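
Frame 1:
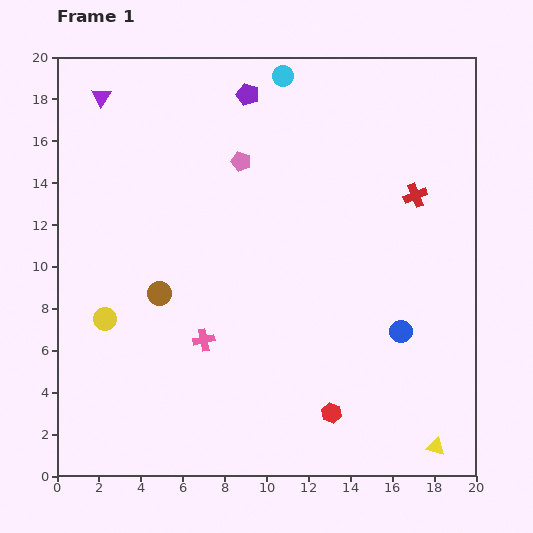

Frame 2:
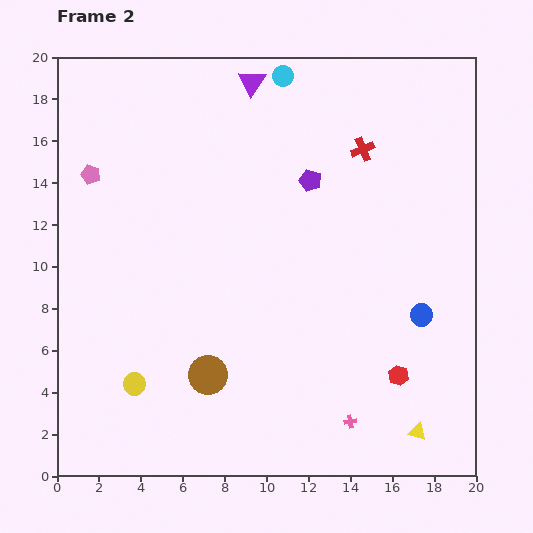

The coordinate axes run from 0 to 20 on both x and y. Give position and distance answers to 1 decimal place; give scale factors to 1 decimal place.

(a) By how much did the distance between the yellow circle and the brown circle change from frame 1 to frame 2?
+0.6

Distance in frame 1: 2.9. Distance in frame 2: 3.5.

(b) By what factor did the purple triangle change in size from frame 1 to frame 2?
1.4×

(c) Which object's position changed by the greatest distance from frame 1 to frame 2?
the pink cross

(moved 8.0; next 7.2)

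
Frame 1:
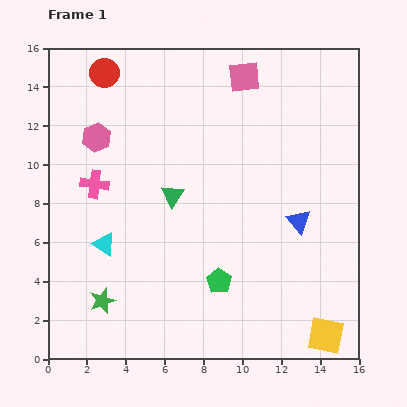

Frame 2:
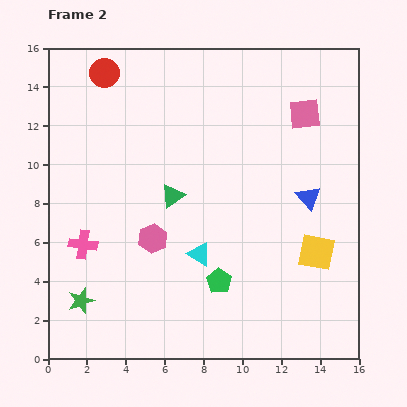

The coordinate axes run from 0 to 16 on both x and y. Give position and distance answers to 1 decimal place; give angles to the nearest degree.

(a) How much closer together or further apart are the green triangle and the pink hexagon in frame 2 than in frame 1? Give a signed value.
-2.5

Distance in frame 1: 4.9. Distance in frame 2: 2.4.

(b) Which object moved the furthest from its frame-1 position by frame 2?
the pink hexagon

(moved 6.0; next 4.9)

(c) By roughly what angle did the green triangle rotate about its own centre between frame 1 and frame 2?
20° clockwise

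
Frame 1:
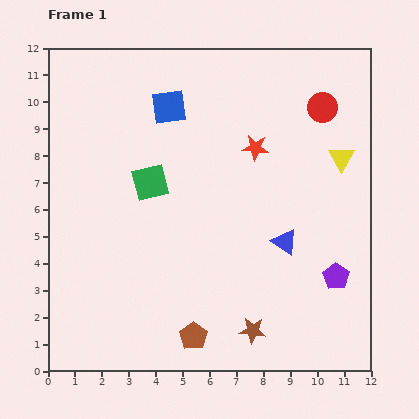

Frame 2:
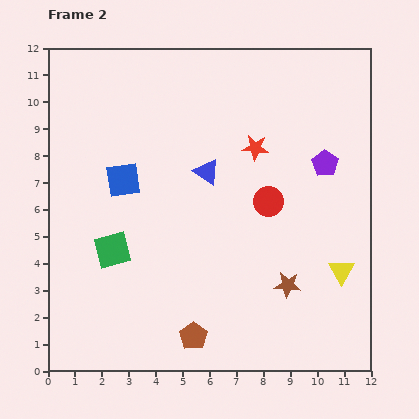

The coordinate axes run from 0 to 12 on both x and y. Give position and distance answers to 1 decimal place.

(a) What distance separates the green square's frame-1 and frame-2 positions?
2.9

The green square moved from (3.8, 7.0) to (2.4, 4.5), a distance of √(1.4² + 2.5²) ≈ 2.9.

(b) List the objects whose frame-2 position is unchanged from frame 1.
the red star, the brown pentagon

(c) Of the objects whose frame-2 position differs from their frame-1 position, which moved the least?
the brown star

(moved 2.1)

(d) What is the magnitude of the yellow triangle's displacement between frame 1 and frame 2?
4.2

The yellow triangle moved from (10.9, 7.9) to (10.9, 3.7), a distance of √(0.0² + 4.2²) ≈ 4.2.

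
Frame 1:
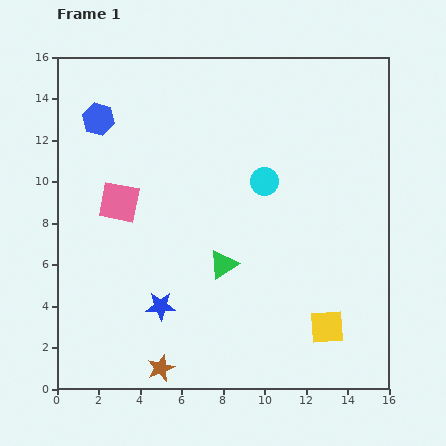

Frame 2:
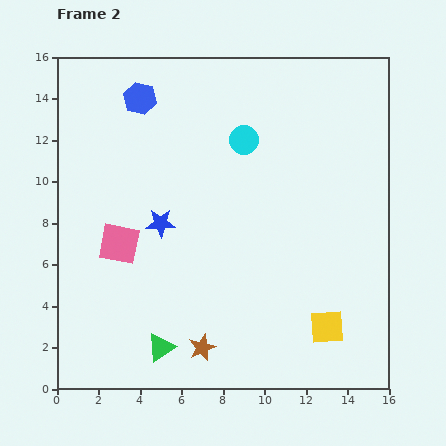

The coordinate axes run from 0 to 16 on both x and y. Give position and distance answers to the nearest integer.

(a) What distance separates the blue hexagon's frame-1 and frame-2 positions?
2

The blue hexagon moved from (2, 13) to (4, 14), a distance of √(2² + 1²) ≈ 2.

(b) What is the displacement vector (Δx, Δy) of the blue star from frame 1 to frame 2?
(0, 4)

The blue star was at (5, 4) in frame 1 and (5, 8) in frame 2.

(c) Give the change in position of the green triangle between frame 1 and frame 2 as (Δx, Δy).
(-3, -4)

The green triangle was at (8, 6) in frame 1 and (5, 2) in frame 2.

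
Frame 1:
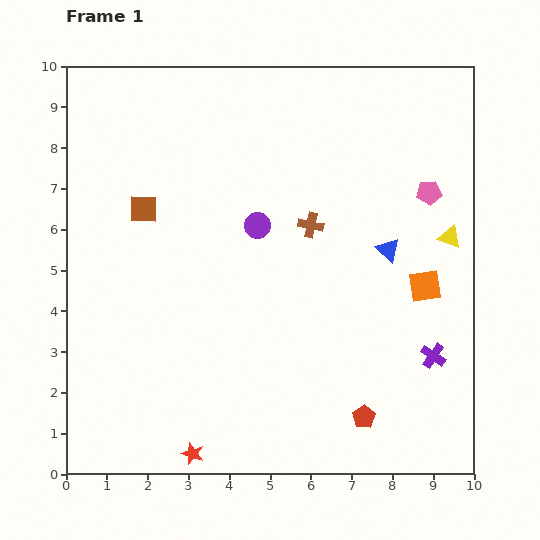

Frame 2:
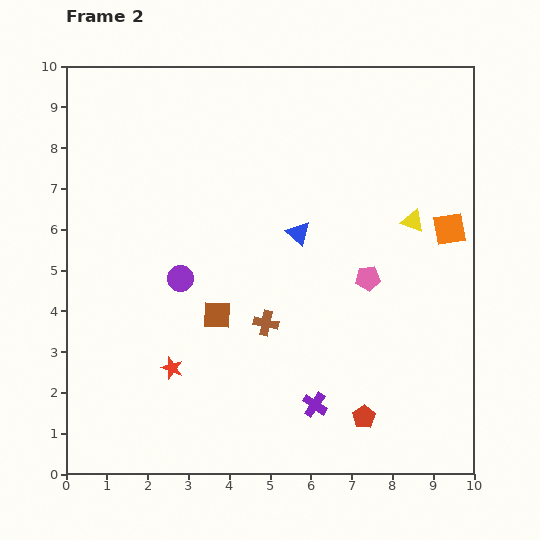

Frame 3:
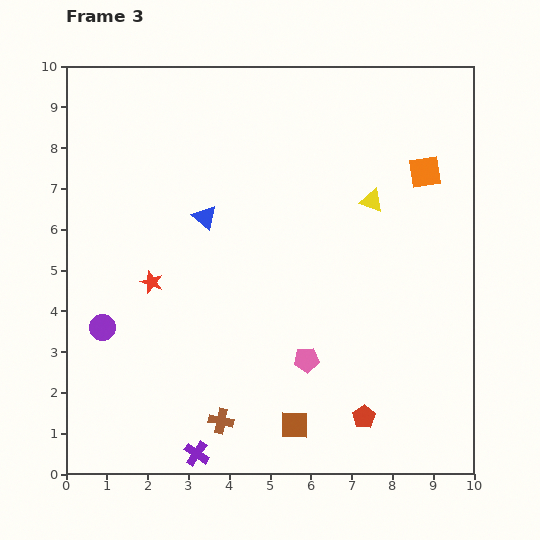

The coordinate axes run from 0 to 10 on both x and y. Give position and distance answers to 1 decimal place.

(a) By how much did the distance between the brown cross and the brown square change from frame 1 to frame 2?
-2.9

Distance in frame 1: 4.1. Distance in frame 2: 1.2.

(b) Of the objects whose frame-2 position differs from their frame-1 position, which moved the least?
the yellow triangle

(moved 1.0)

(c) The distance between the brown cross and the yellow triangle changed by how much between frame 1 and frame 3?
+3.1

Distance in frame 1: 3.4. Distance in frame 3: 6.5.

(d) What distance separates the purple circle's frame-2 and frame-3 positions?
2.2

The purple circle moved from (2.8, 4.8) to (0.9, 3.6), a distance of √(1.9² + 1.2²) ≈ 2.2.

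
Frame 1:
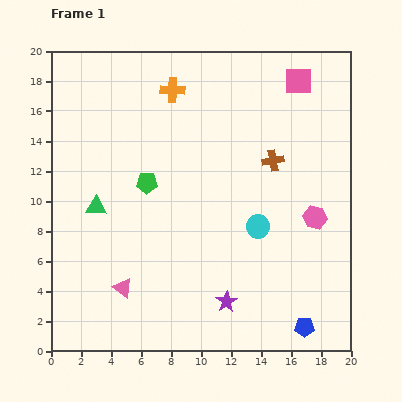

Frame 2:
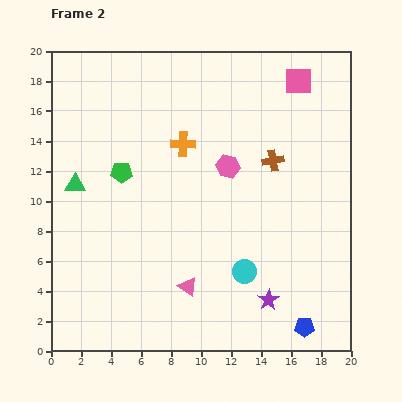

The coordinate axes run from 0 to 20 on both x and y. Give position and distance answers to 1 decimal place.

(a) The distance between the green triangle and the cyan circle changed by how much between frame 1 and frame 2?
+1.8

Distance in frame 1: 10.9. Distance in frame 2: 12.7.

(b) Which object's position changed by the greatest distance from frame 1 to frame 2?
the pink hexagon

(moved 6.7; next 4.3)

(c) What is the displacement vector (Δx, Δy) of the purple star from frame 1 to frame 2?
(2.8, 0.1)

The purple star was at (11.7, 3.3) in frame 1 and (14.5, 3.4) in frame 2.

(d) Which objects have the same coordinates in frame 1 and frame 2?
the pink square, the blue pentagon, the brown cross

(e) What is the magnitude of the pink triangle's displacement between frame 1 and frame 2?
4.3

The pink triangle moved from (4.8, 4.2) to (9.1, 4.3), a distance of √(4.3² + 0.1²) ≈ 4.3.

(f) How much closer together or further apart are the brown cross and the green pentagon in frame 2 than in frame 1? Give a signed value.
+1.6

Distance in frame 1: 8.5. Distance in frame 2: 10.1.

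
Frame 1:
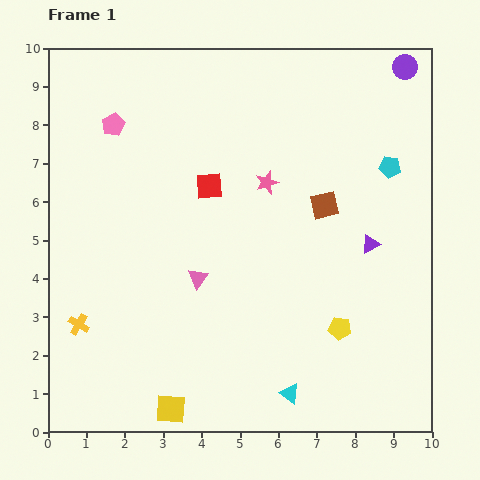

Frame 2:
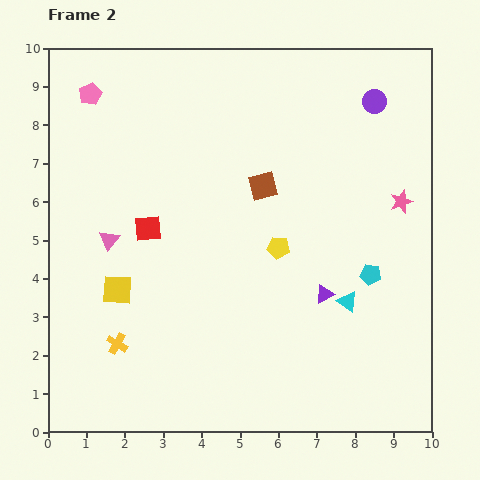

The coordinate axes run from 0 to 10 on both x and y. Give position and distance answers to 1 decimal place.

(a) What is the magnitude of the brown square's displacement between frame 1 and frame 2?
1.7

The brown square moved from (7.2, 5.9) to (5.6, 6.4), a distance of √(1.6² + 0.5²) ≈ 1.7.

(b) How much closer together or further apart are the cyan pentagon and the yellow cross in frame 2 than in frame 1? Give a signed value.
-2.3

Distance in frame 1: 9.1. Distance in frame 2: 6.8.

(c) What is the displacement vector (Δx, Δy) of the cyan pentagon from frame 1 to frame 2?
(-0.5, -2.8)

The cyan pentagon was at (8.9, 6.9) in frame 1 and (8.4, 4.1) in frame 2.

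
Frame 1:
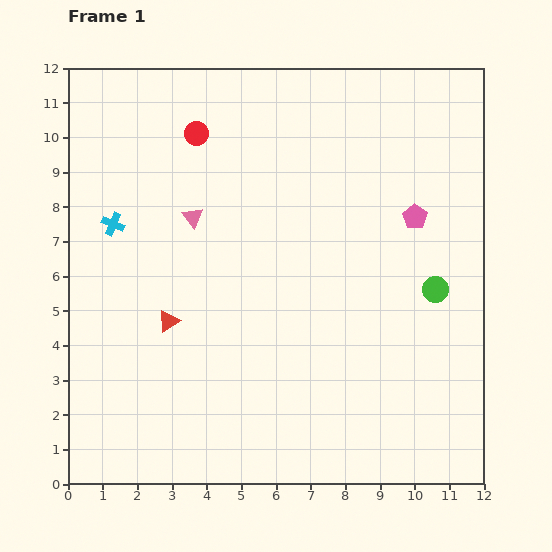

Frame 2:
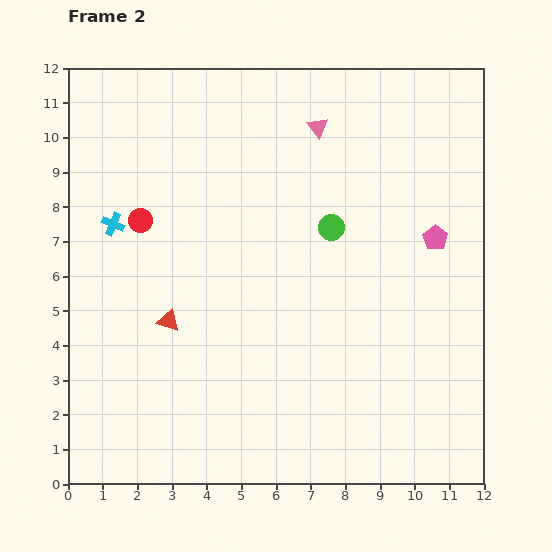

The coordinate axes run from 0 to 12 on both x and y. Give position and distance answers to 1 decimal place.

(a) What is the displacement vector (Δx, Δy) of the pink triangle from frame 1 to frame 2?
(3.6, 2.6)

The pink triangle was at (3.6, 7.7) in frame 1 and (7.2, 10.3) in frame 2.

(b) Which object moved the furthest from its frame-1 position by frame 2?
the pink triangle

(moved 4.4; next 3.5)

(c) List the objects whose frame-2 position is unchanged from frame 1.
the cyan cross, the red triangle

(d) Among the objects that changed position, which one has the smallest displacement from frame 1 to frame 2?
the pink pentagon

(moved 0.8)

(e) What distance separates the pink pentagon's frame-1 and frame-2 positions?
0.8

The pink pentagon moved from (10.0, 7.7) to (10.6, 7.1), a distance of √(0.6² + 0.6²) ≈ 0.8.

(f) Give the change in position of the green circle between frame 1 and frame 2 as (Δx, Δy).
(-3.0, 1.8)

The green circle was at (10.6, 5.6) in frame 1 and (7.6, 7.4) in frame 2.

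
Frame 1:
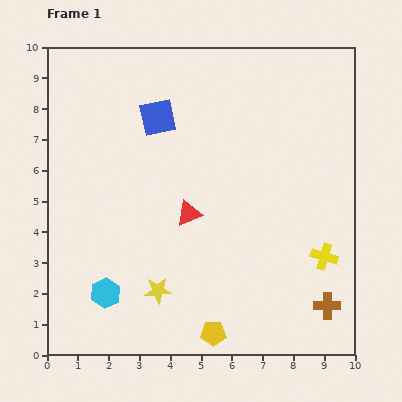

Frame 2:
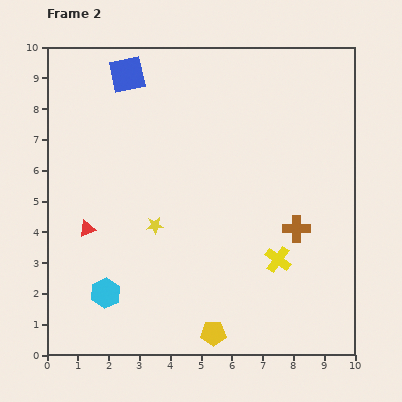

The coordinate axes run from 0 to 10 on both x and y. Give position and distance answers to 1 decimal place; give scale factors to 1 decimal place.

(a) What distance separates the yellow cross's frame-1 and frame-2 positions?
1.5

The yellow cross moved from (9.0, 3.2) to (7.5, 3.1), a distance of √(1.5² + 0.1²) ≈ 1.5.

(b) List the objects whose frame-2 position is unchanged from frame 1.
the cyan hexagon, the yellow pentagon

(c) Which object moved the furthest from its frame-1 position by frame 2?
the red triangle

(moved 3.3; next 2.7)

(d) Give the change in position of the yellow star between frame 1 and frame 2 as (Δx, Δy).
(-0.1, 2.1)

The yellow star was at (3.6, 2.1) in frame 1 and (3.5, 4.2) in frame 2.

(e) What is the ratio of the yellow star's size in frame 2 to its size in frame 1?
0.7×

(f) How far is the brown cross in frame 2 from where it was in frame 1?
2.7

The brown cross moved from (9.1, 1.6) to (8.1, 4.1), a distance of √(1.0² + 2.5²) ≈ 2.7.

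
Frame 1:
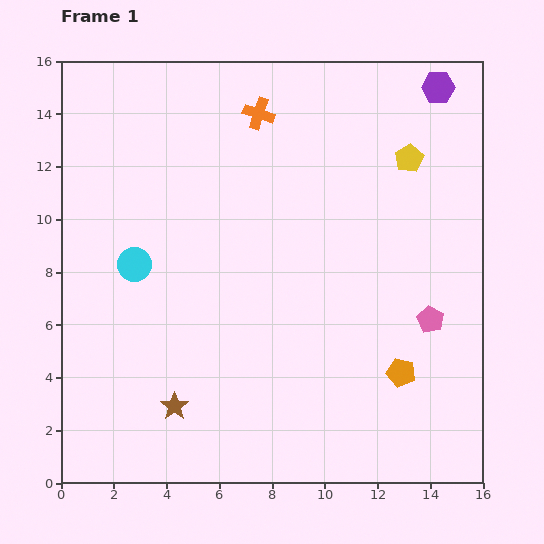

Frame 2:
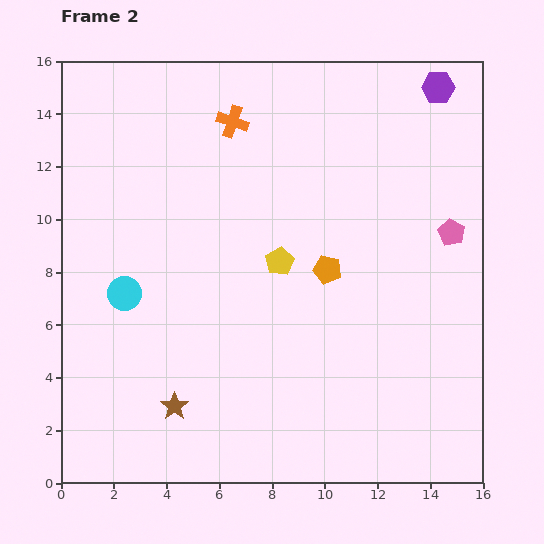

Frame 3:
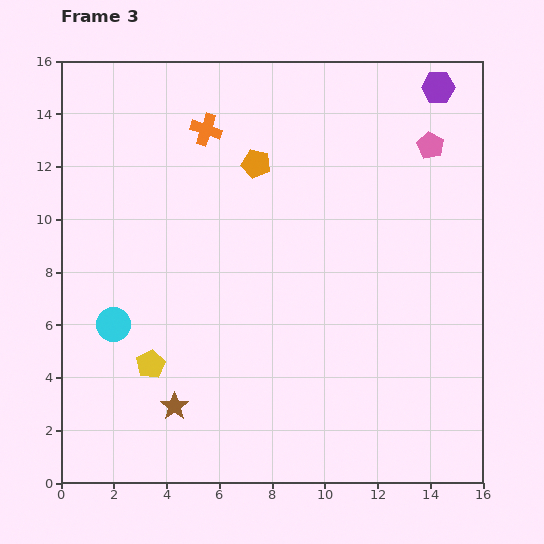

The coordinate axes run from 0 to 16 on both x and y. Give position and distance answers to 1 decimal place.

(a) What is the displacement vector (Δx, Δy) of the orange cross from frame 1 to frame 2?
(-1.0, -0.3)

The orange cross was at (7.5, 14.0) in frame 1 and (6.5, 13.7) in frame 2.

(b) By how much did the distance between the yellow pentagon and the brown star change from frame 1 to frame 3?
-11.1

Distance in frame 1: 12.9. Distance in frame 3: 1.8.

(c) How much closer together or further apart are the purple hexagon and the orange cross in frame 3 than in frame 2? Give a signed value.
+1.0

Distance in frame 2: 7.9. Distance in frame 3: 8.9.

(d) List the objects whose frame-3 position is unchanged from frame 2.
the purple hexagon, the brown star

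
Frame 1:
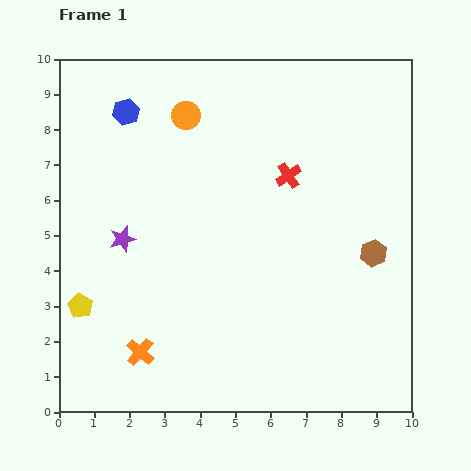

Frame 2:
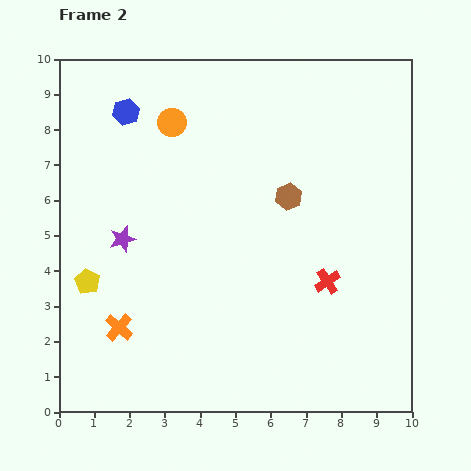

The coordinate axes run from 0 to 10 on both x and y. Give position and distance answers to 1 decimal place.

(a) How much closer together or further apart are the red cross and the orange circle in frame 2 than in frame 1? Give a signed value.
+2.9

Distance in frame 1: 3.4. Distance in frame 2: 6.3.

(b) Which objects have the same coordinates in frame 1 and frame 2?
the purple star, the blue hexagon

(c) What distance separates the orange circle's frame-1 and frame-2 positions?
0.4

The orange circle moved from (3.6, 8.4) to (3.2, 8.2), a distance of √(0.4² + 0.2²) ≈ 0.4.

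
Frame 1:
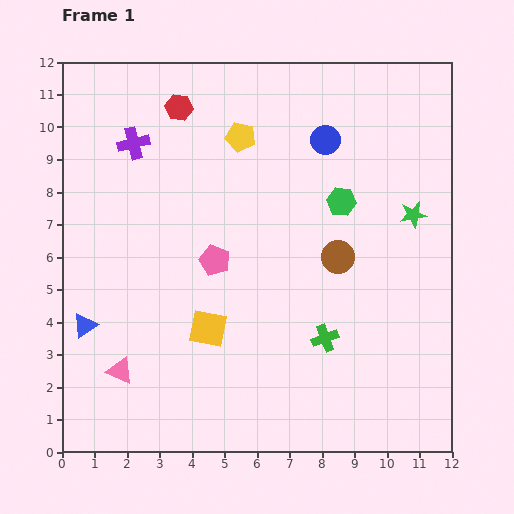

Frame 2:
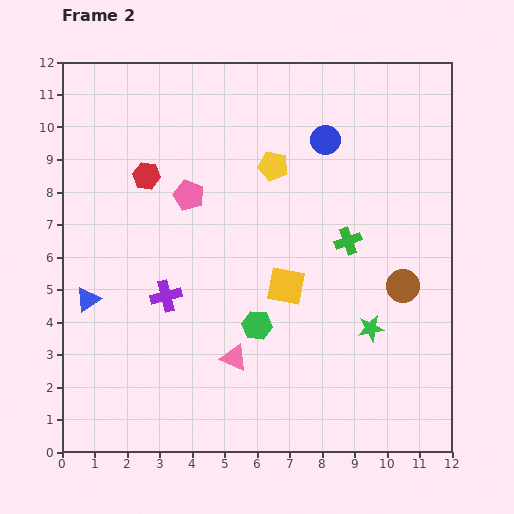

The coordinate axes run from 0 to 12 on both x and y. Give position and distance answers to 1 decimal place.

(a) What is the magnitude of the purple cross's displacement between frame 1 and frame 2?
4.8

The purple cross moved from (2.2, 9.5) to (3.2, 4.8), a distance of √(1.0² + 4.7²) ≈ 4.8.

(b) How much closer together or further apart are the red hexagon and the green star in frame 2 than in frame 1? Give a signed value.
+0.4

Distance in frame 1: 7.9. Distance in frame 2: 8.3.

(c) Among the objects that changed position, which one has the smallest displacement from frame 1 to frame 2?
the blue triangle

(moved 0.8)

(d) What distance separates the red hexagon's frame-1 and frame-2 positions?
2.3

The red hexagon moved from (3.6, 10.6) to (2.6, 8.5), a distance of √(1.0² + 2.1²) ≈ 2.3.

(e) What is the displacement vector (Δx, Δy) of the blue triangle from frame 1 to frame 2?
(0.1, 0.8)

The blue triangle was at (0.7, 3.9) in frame 1 and (0.8, 4.7) in frame 2.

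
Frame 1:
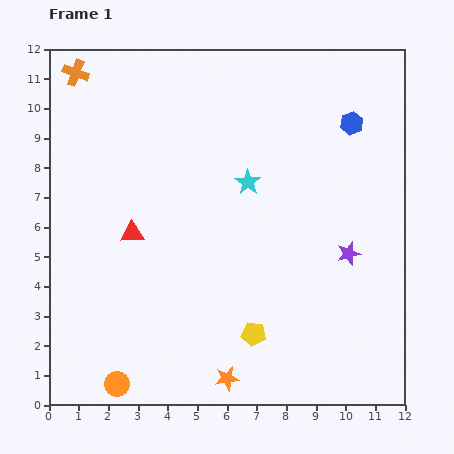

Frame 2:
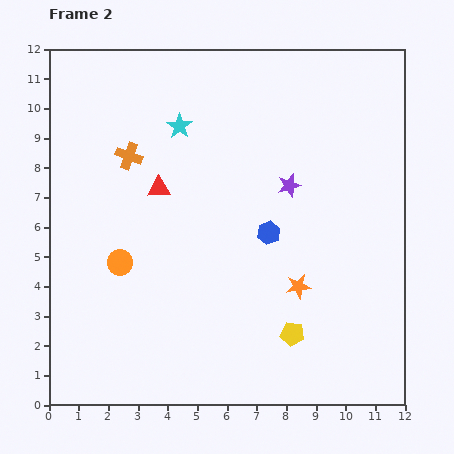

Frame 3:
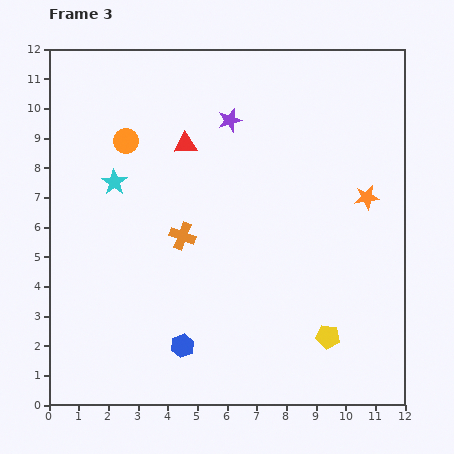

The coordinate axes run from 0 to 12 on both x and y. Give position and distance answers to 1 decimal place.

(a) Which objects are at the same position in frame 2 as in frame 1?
none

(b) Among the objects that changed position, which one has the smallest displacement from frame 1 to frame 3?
the yellow pentagon

(moved 2.5)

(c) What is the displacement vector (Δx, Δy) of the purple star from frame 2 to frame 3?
(-2.0, 2.2)

The purple star was at (8.1, 7.4) in frame 2 and (6.1, 9.6) in frame 3.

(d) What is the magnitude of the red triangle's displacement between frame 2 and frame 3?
1.7

The red triangle moved from (3.7, 7.3) to (4.6, 8.8), a distance of √(0.9² + 1.5²) ≈ 1.7.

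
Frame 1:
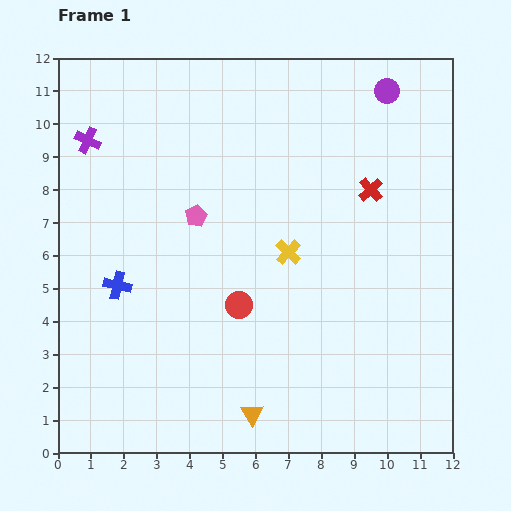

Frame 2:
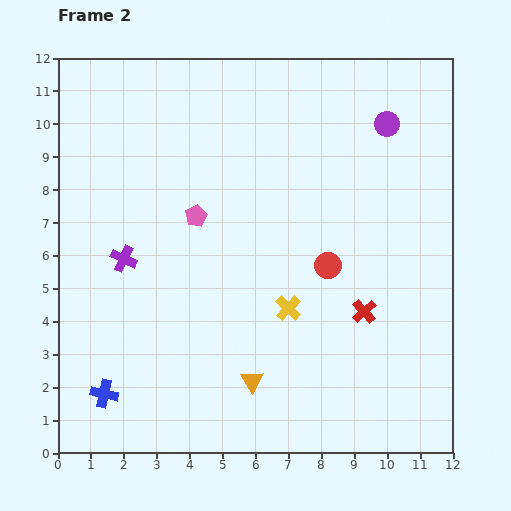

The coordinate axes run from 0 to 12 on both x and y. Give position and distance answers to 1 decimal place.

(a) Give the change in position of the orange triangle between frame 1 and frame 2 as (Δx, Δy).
(0.0, 1.0)

The orange triangle was at (5.9, 1.2) in frame 1 and (5.9, 2.2) in frame 2.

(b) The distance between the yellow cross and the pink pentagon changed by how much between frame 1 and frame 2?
+1.0

Distance in frame 1: 3.0. Distance in frame 2: 4.0.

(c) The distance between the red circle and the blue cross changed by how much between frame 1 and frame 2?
+4.1

Distance in frame 1: 3.7. Distance in frame 2: 7.8.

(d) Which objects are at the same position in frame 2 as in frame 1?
the pink pentagon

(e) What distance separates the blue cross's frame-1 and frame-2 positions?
3.3

The blue cross moved from (1.8, 5.1) to (1.4, 1.8), a distance of √(0.4² + 3.3²) ≈ 3.3.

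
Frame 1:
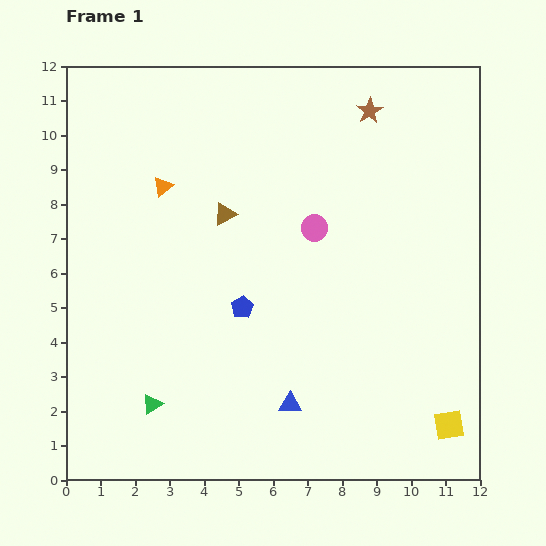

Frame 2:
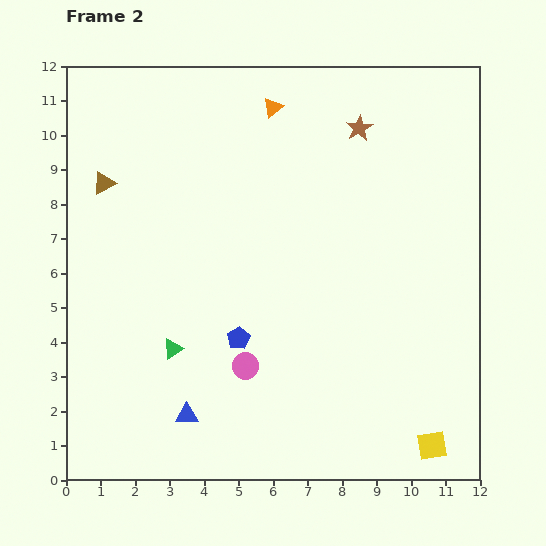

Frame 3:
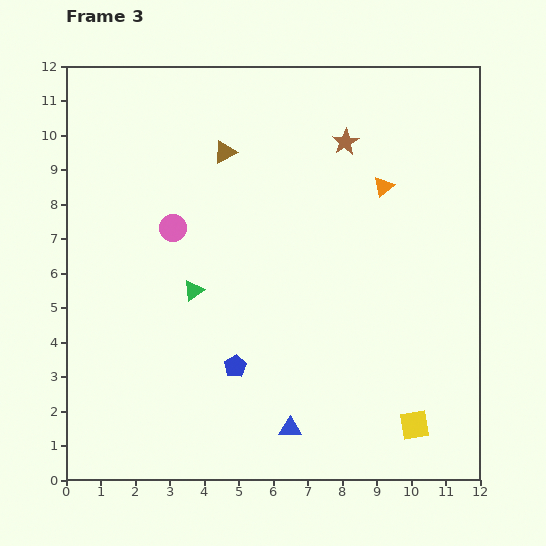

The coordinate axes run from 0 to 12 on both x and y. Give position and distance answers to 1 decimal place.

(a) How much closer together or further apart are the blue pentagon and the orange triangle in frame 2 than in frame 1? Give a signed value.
+2.6

Distance in frame 1: 4.2. Distance in frame 2: 6.8.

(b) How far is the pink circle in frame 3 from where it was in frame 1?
4.1

The pink circle moved from (7.2, 7.3) to (3.1, 7.3), a distance of √(4.1² + 0.0²) ≈ 4.1.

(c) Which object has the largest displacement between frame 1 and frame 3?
the orange triangle

(moved 6.4; next 4.1)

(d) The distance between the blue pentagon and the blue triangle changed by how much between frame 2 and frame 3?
-0.3

Distance in frame 2: 2.7. Distance in frame 3: 2.4.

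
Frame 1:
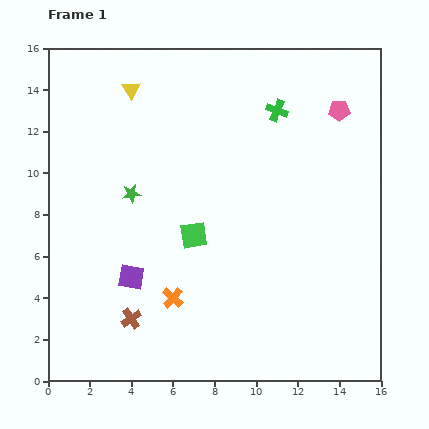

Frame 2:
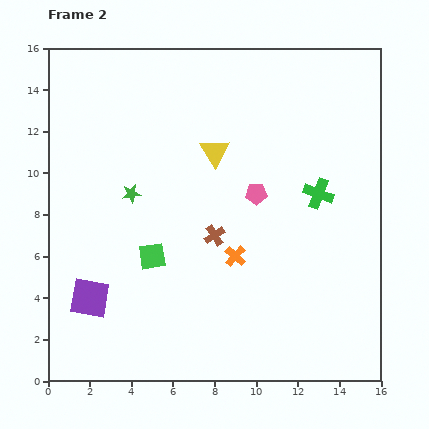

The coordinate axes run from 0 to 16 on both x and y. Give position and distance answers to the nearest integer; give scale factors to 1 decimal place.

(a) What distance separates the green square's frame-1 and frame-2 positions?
2

The green square moved from (7, 7) to (5, 6), a distance of √(2² + 1²) ≈ 2.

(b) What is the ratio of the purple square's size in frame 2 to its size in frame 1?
1.5×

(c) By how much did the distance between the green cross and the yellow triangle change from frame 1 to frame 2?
-2

Distance in frame 1: 7. Distance in frame 2: 5.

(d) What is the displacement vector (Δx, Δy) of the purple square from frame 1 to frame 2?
(-2, -1)

The purple square was at (4, 5) in frame 1 and (2, 4) in frame 2.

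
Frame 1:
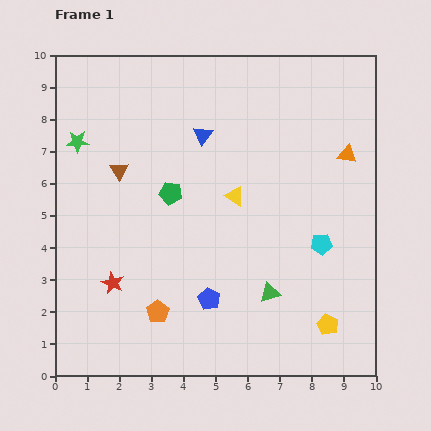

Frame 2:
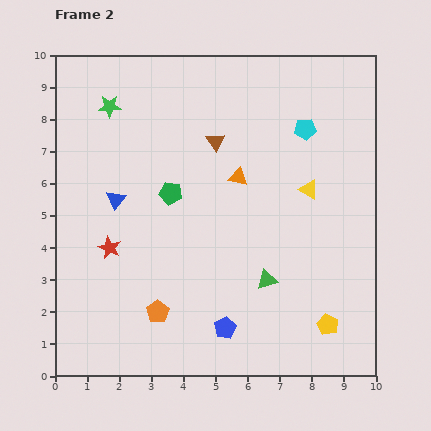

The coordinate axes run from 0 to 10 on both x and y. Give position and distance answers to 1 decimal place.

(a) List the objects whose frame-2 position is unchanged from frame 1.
the green pentagon, the orange pentagon, the yellow pentagon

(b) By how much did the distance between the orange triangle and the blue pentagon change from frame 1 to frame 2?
-1.5

Distance in frame 1: 6.2. Distance in frame 2: 4.7.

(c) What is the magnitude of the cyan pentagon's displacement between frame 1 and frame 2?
3.6

The cyan pentagon moved from (8.3, 4.1) to (7.8, 7.7), a distance of √(0.5² + 3.6²) ≈ 3.6.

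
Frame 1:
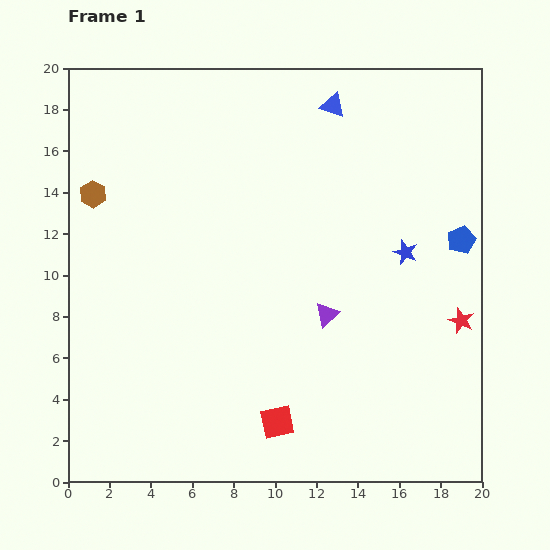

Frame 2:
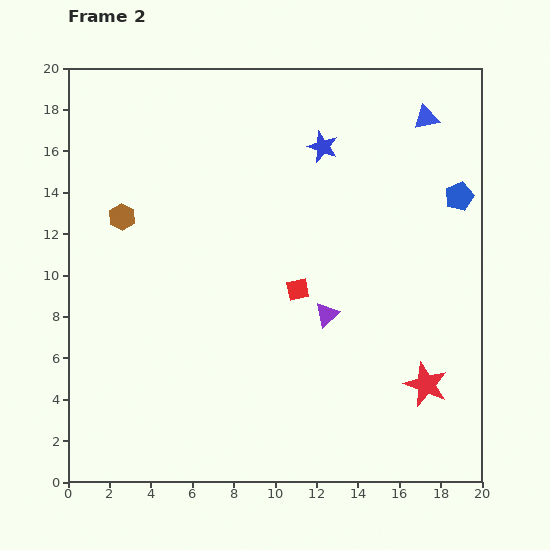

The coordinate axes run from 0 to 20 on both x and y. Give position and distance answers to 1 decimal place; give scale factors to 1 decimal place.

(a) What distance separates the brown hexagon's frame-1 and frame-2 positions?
1.8

The brown hexagon moved from (1.2, 13.9) to (2.6, 12.8), a distance of √(1.4² + 1.1²) ≈ 1.8.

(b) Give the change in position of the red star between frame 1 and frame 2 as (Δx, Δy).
(-1.7, -3.1)

The red star was at (19.0, 7.8) in frame 1 and (17.3, 4.7) in frame 2.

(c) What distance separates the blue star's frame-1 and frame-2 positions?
6.5

The blue star moved from (16.3, 11.1) to (12.3, 16.2), a distance of √(4.0² + 5.1²) ≈ 6.5.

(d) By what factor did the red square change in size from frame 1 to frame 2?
0.7×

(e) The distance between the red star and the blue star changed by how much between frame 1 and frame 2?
+8.2

Distance in frame 1: 4.3. Distance in frame 2: 12.5.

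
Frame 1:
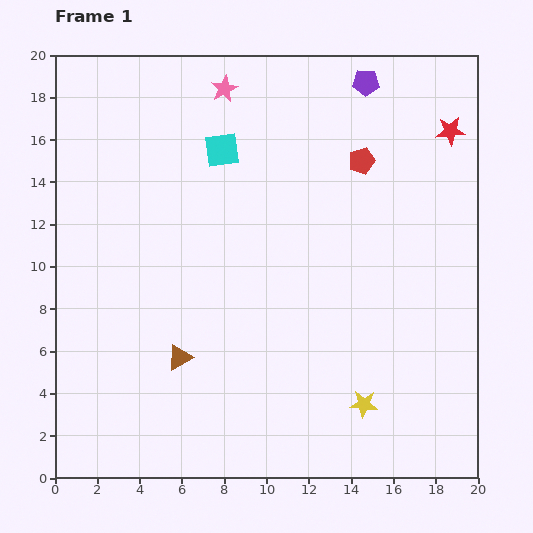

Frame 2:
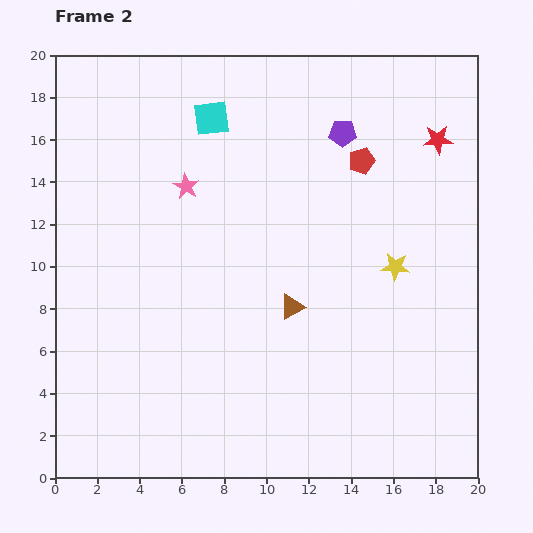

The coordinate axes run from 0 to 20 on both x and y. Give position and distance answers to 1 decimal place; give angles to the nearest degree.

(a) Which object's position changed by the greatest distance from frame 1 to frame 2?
the yellow star

(moved 6.7; next 5.8)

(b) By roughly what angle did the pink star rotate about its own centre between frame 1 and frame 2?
15° counter-clockwise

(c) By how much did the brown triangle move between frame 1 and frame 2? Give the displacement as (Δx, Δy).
(5.3, 2.4)

The brown triangle was at (5.9, 5.7) in frame 1 and (11.2, 8.1) in frame 2.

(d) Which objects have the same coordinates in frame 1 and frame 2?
the red pentagon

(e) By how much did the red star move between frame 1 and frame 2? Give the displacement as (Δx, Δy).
(-0.6, -0.4)

The red star was at (18.7, 16.4) in frame 1 and (18.1, 16.0) in frame 2.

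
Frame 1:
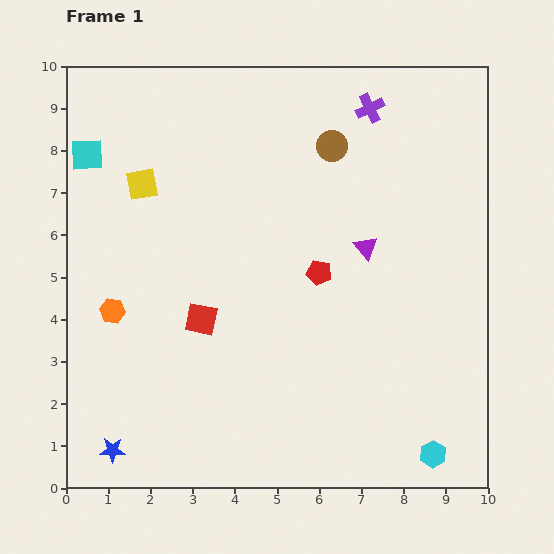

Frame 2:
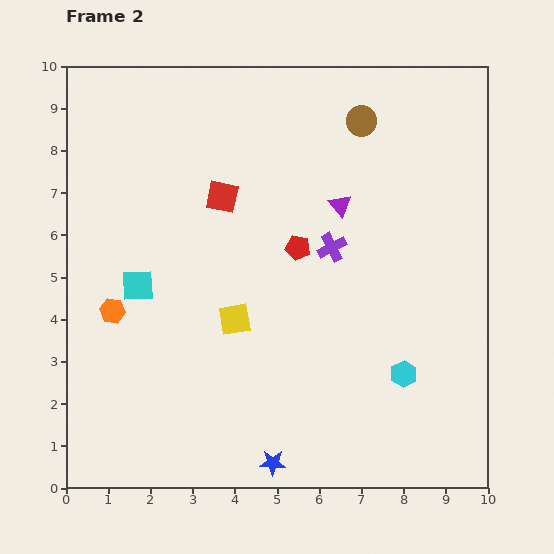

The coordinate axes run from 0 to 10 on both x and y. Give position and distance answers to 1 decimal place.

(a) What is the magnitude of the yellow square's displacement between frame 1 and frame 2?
3.9

The yellow square moved from (1.8, 7.2) to (4.0, 4.0), a distance of √(2.2² + 3.2²) ≈ 3.9.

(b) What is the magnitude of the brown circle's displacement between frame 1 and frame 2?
0.9

The brown circle moved from (6.3, 8.1) to (7.0, 8.7), a distance of √(0.7² + 0.6²) ≈ 0.9.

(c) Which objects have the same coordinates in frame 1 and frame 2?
the orange hexagon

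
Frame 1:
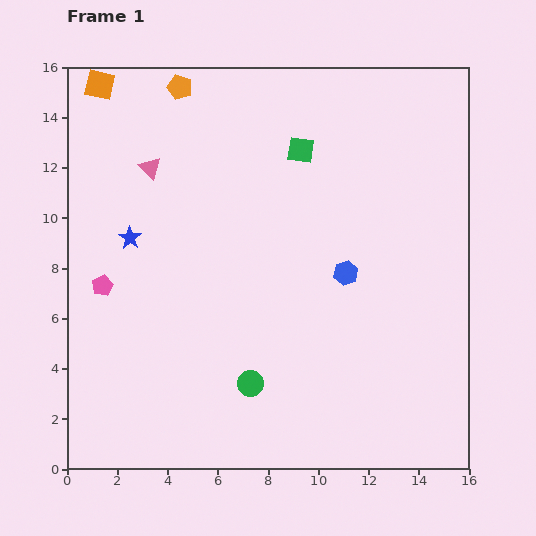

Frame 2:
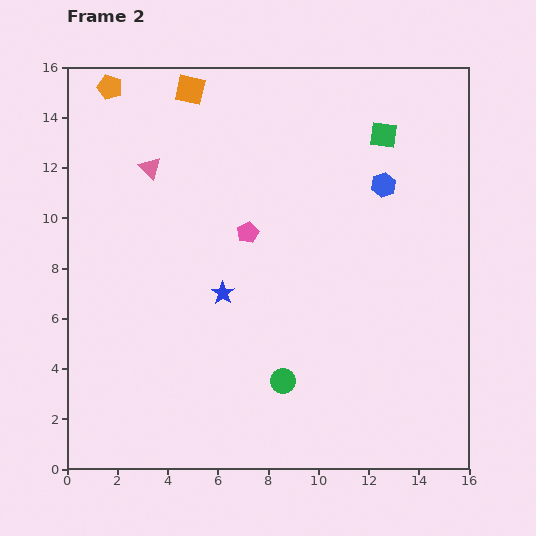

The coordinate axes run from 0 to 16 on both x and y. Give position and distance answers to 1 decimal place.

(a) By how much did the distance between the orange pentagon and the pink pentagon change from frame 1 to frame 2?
-0.5

Distance in frame 1: 8.5. Distance in frame 2: 8.0.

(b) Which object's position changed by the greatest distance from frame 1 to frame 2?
the pink pentagon

(moved 6.2; next 4.3)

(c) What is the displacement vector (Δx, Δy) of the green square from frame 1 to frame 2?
(3.3, 0.6)

The green square was at (9.3, 12.7) in frame 1 and (12.6, 13.3) in frame 2.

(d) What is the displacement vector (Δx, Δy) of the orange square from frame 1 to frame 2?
(3.6, -0.2)

The orange square was at (1.3, 15.3) in frame 1 and (4.9, 15.1) in frame 2.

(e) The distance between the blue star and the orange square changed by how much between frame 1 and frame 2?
+2.0

Distance in frame 1: 6.2. Distance in frame 2: 8.2.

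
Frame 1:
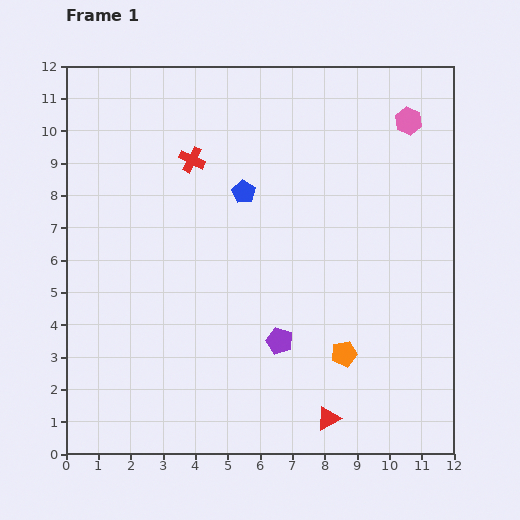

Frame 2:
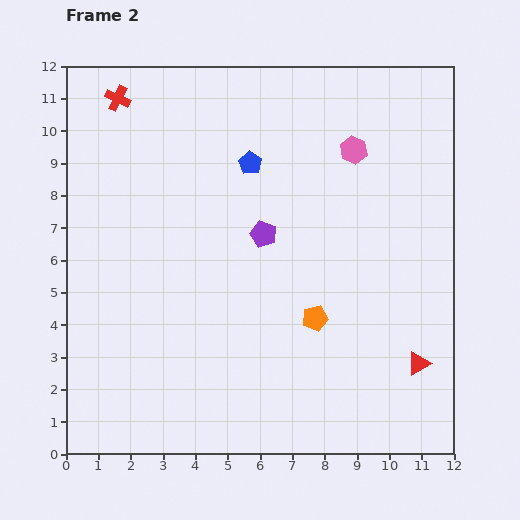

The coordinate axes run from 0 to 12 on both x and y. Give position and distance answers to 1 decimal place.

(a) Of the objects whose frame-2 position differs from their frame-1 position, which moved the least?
the blue pentagon

(moved 0.9)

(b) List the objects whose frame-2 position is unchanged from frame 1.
none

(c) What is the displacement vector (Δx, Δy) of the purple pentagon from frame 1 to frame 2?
(-0.5, 3.3)

The purple pentagon was at (6.6, 3.5) in frame 1 and (6.1, 6.8) in frame 2.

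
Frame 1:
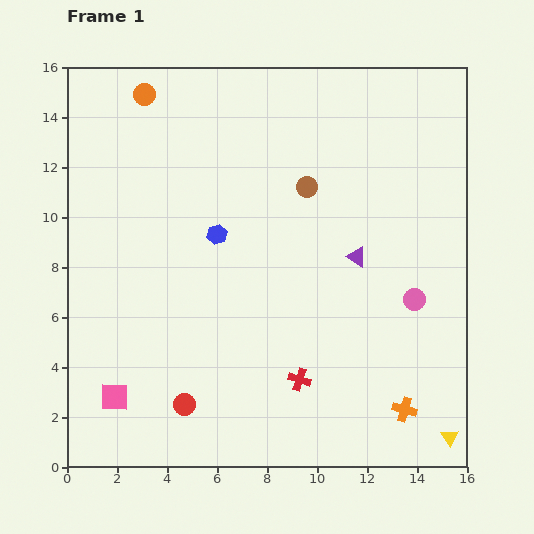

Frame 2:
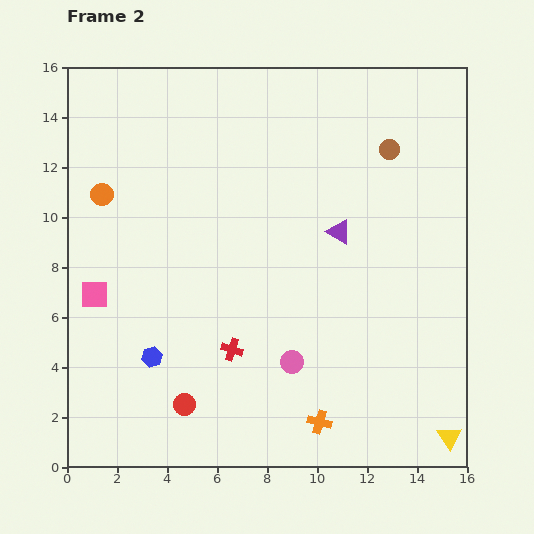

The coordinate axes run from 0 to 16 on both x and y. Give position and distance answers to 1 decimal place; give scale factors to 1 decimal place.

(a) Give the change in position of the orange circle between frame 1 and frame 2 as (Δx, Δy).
(-1.7, -4.0)

The orange circle was at (3.1, 14.9) in frame 1 and (1.4, 10.9) in frame 2.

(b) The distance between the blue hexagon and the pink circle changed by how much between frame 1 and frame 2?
-2.7

Distance in frame 1: 8.3. Distance in frame 2: 5.6.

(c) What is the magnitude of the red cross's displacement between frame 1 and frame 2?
3.0

The red cross moved from (9.3, 3.5) to (6.6, 4.7), a distance of √(2.7² + 1.2²) ≈ 3.0.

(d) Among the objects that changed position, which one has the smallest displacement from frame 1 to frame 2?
the purple triangle

(moved 1.2)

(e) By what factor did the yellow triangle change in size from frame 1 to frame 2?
1.4×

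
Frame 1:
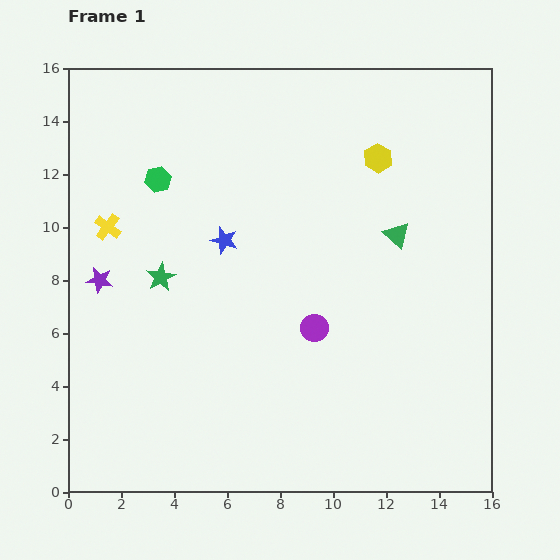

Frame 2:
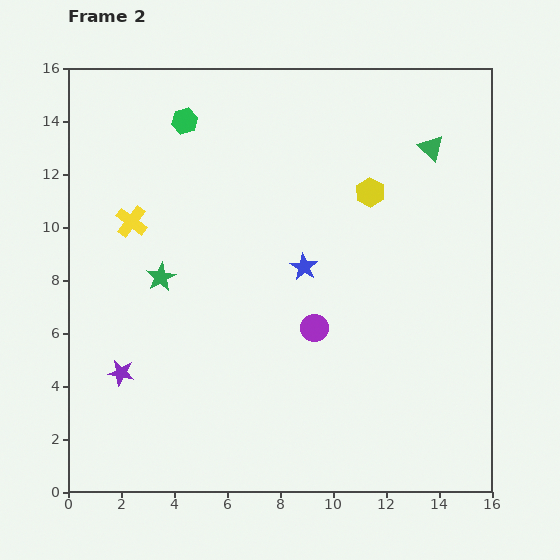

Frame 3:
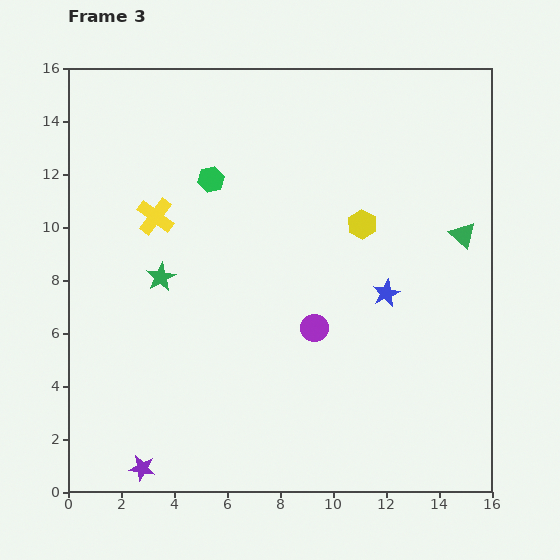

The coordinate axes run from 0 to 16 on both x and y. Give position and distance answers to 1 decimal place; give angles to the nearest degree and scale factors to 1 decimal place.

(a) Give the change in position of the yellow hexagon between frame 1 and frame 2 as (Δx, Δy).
(-0.3, -1.3)

The yellow hexagon was at (11.7, 12.6) in frame 1 and (11.4, 11.3) in frame 2.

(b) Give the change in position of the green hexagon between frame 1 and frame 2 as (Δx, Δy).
(1.0, 2.2)

The green hexagon was at (3.4, 11.8) in frame 1 and (4.4, 14.0) in frame 2.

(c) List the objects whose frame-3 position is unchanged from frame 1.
the green star, the purple circle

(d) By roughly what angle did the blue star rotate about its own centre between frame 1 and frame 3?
31° clockwise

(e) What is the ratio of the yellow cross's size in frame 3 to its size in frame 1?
1.4×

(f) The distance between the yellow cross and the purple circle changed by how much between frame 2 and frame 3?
-0.7

Distance in frame 2: 8.0. Distance in frame 3: 7.3.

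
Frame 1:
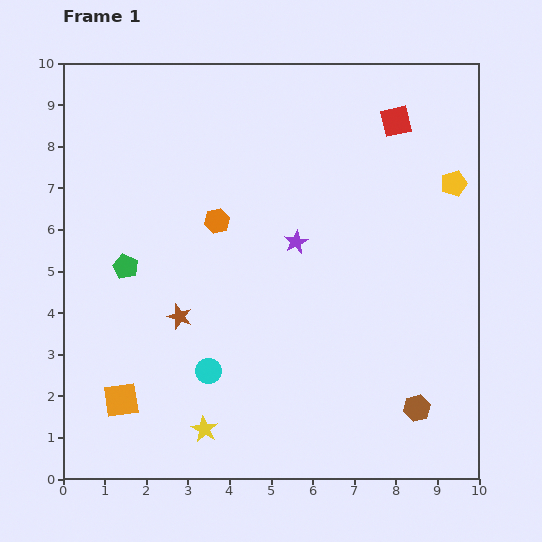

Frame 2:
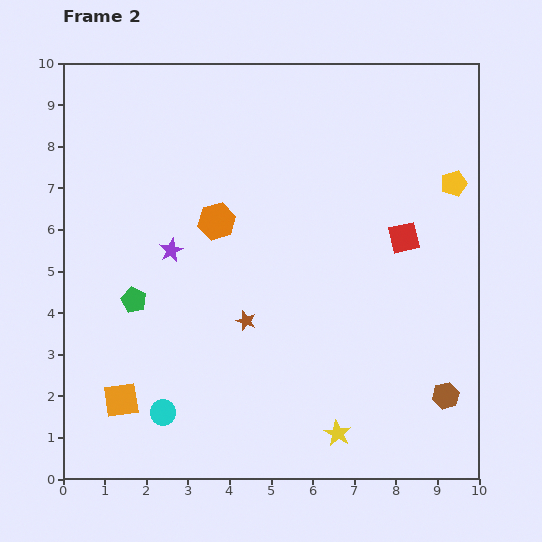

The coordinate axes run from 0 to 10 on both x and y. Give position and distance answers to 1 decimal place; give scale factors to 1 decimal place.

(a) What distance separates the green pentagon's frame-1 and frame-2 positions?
0.8

The green pentagon moved from (1.5, 5.1) to (1.7, 4.3), a distance of √(0.2² + 0.8²) ≈ 0.8.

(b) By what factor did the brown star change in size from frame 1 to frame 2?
0.8×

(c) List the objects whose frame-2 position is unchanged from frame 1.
the yellow pentagon, the orange square, the orange hexagon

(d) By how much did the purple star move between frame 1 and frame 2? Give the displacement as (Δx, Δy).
(-3.0, -0.2)

The purple star was at (5.6, 5.7) in frame 1 and (2.6, 5.5) in frame 2.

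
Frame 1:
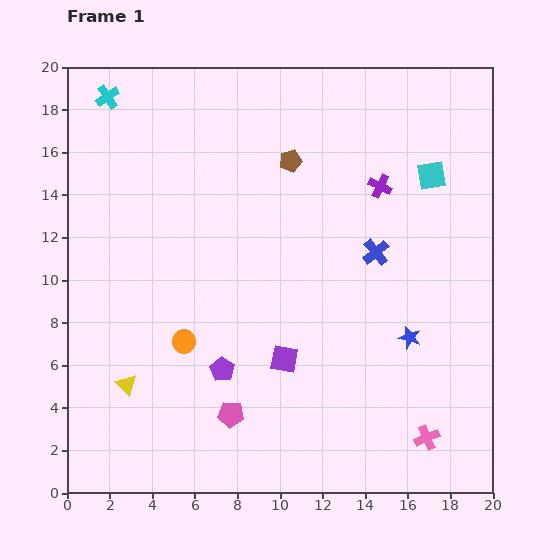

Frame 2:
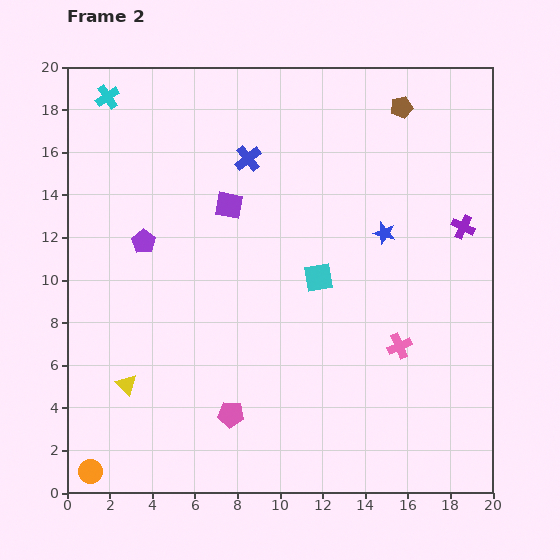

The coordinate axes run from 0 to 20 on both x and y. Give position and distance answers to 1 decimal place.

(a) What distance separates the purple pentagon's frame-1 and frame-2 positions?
7.0

The purple pentagon moved from (7.3, 5.8) to (3.6, 11.8), a distance of √(3.7² + 6.0²) ≈ 7.0.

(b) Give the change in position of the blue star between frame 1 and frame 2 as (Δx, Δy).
(-1.2, 4.9)

The blue star was at (16.1, 7.3) in frame 1 and (14.9, 12.2) in frame 2.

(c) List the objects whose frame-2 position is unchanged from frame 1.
the yellow triangle, the pink pentagon, the cyan cross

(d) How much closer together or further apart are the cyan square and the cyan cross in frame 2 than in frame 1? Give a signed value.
-2.6

Distance in frame 1: 15.6. Distance in frame 2: 13.0.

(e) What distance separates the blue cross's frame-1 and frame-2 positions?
7.4

The blue cross moved from (14.5, 11.3) to (8.5, 15.7), a distance of √(6.0² + 4.4²) ≈ 7.4.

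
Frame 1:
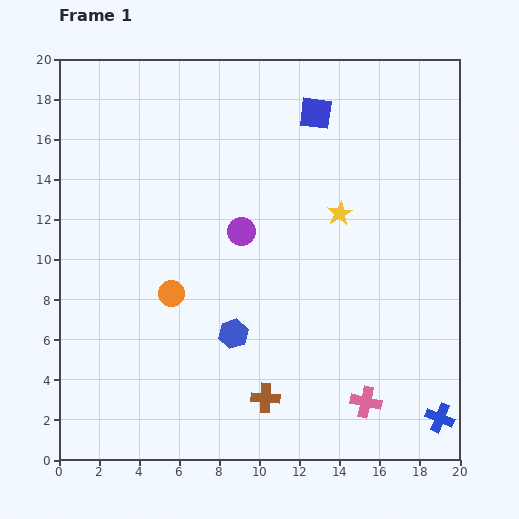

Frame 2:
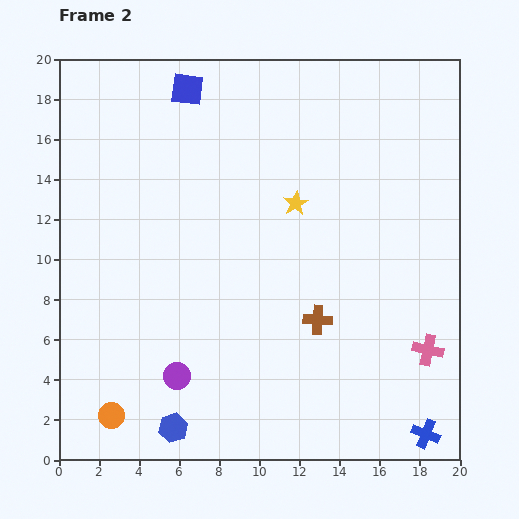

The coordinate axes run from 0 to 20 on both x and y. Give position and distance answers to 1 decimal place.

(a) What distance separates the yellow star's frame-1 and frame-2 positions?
2.3

The yellow star moved from (14.0, 12.3) to (11.8, 12.8), a distance of √(2.2² + 0.5²) ≈ 2.3.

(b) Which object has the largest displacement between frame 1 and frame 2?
the purple circle

(moved 7.9; next 6.8)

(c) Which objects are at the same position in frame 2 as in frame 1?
none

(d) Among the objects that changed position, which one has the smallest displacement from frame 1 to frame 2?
the blue cross

(moved 1.1)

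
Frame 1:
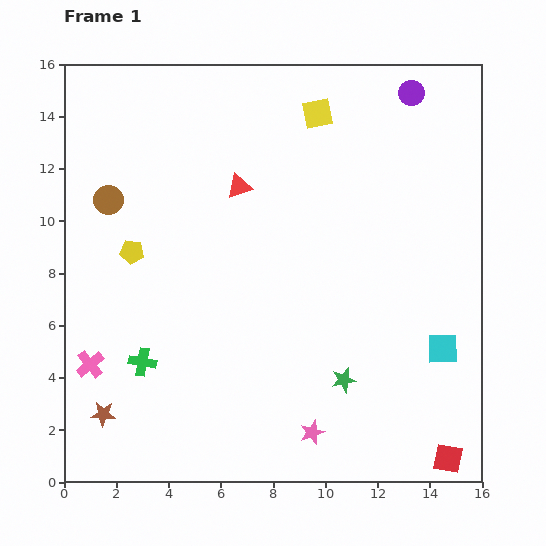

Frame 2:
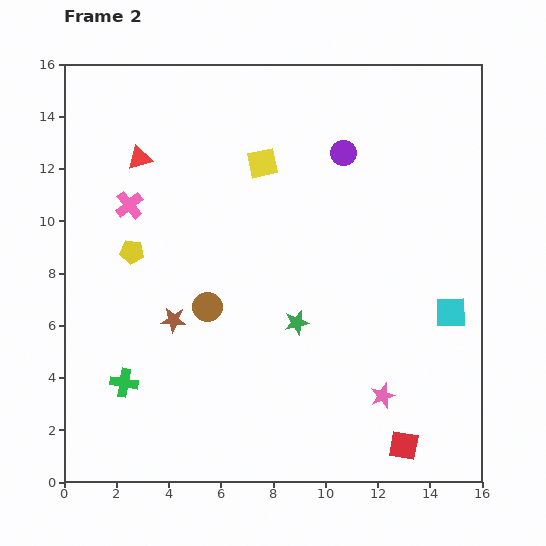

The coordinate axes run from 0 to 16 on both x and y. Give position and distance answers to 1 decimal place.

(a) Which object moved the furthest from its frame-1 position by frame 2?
the pink cross

(moved 6.3; next 5.6)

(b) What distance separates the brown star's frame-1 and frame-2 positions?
4.5

The brown star moved from (1.5, 2.6) to (4.2, 6.2), a distance of √(2.7² + 3.6²) ≈ 4.5.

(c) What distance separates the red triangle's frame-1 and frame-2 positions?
4.0

The red triangle moved from (6.7, 11.3) to (2.9, 12.4), a distance of √(3.8² + 1.1²) ≈ 4.0.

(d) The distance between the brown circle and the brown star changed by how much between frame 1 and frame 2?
-6.8

Distance in frame 1: 8.2. Distance in frame 2: 1.4.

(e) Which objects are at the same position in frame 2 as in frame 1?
the yellow pentagon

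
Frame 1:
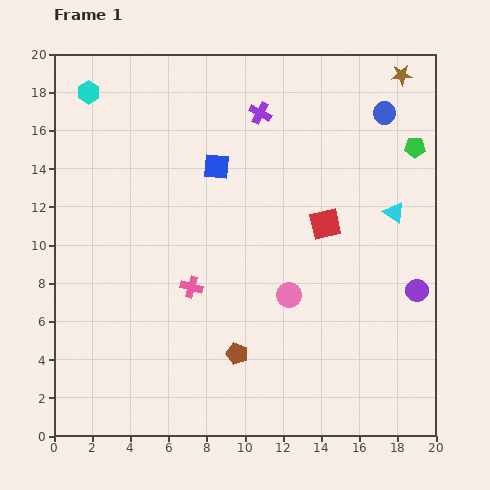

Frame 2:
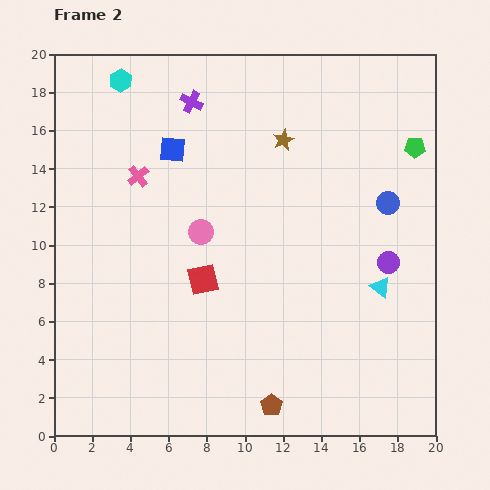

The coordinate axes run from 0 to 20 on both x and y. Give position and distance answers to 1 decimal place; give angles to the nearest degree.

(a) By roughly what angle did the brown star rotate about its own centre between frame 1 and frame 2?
22° counter-clockwise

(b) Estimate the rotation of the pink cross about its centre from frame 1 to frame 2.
36° clockwise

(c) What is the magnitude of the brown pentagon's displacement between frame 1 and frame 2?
3.2

The brown pentagon moved from (9.6, 4.3) to (11.4, 1.6), a distance of √(1.8² + 2.7²) ≈ 3.2.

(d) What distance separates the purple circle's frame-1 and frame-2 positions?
2.1

The purple circle moved from (19.0, 7.6) to (17.5, 9.1), a distance of √(1.5² + 1.5²) ≈ 2.1.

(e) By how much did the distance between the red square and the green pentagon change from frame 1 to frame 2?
+6.9

Distance in frame 1: 6.2. Distance in frame 2: 13.1.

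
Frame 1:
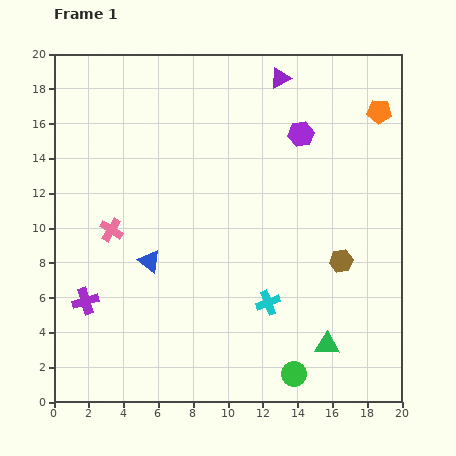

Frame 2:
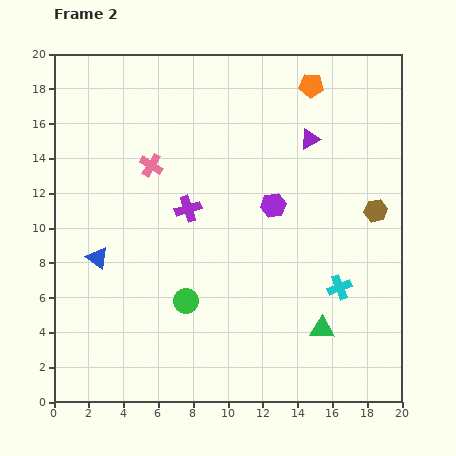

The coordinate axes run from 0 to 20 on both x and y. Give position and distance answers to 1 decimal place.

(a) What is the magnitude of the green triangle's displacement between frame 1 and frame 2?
0.9

The green triangle moved from (15.7, 3.3) to (15.4, 4.2), a distance of √(0.3² + 0.9²) ≈ 0.9.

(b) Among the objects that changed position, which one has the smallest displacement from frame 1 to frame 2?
the green triangle

(moved 0.9)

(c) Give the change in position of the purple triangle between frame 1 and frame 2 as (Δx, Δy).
(1.7, -3.5)

The purple triangle was at (13.0, 18.6) in frame 1 and (14.7, 15.1) in frame 2.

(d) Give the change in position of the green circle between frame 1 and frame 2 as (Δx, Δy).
(-6.2, 4.2)

The green circle was at (13.8, 1.6) in frame 1 and (7.6, 5.8) in frame 2.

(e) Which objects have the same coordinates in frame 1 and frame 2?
none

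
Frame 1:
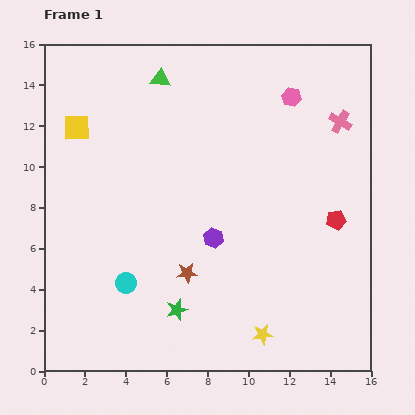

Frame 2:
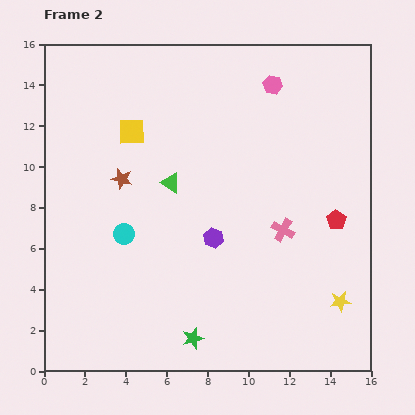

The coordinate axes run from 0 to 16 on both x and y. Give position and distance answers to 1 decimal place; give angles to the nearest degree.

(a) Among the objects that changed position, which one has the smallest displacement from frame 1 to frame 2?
the pink hexagon

(moved 1.1)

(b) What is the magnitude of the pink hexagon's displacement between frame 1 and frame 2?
1.1

The pink hexagon moved from (12.1, 13.4) to (11.2, 14.0), a distance of √(0.9² + 0.6²) ≈ 1.1.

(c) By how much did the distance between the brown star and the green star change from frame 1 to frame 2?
+6.6

Distance in frame 1: 1.9. Distance in frame 2: 8.5.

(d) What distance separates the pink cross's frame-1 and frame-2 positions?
6.0

The pink cross moved from (14.5, 12.2) to (11.7, 6.9), a distance of √(2.8² + 5.3²) ≈ 6.0.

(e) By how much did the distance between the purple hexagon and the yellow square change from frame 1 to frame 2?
-2.0

Distance in frame 1: 8.6. Distance in frame 2: 6.6.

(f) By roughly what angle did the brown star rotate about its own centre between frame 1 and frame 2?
20° clockwise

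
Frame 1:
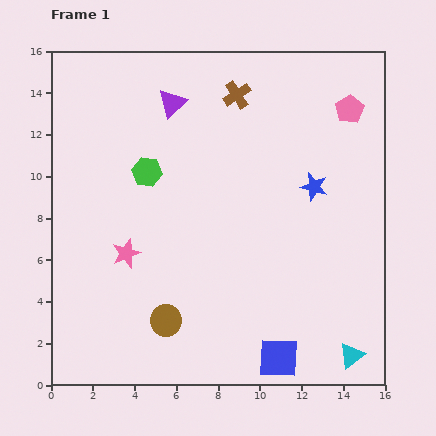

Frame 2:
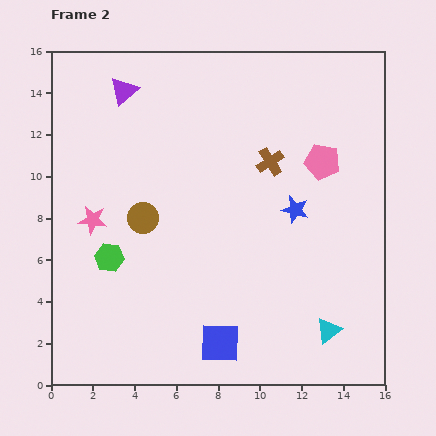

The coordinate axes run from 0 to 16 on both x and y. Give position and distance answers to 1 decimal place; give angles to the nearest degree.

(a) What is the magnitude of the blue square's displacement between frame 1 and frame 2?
2.9

The blue square moved from (10.9, 1.3) to (8.1, 2.0), a distance of √(2.8² + 0.7²) ≈ 2.9.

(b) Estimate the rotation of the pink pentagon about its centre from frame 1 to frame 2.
28° counter-clockwise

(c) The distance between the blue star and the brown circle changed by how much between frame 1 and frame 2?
-2.3

Distance in frame 1: 9.6. Distance in frame 2: 7.3.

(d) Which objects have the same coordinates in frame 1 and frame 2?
none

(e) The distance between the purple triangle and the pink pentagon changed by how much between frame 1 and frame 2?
+1.6

Distance in frame 1: 8.5. Distance in frame 2: 10.1.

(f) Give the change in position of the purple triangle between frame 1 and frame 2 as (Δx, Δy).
(-2.3, 0.6)

The purple triangle was at (5.8, 13.5) in frame 1 and (3.5, 14.1) in frame 2.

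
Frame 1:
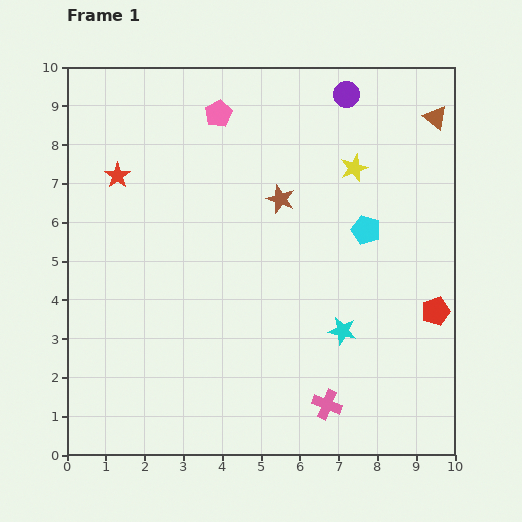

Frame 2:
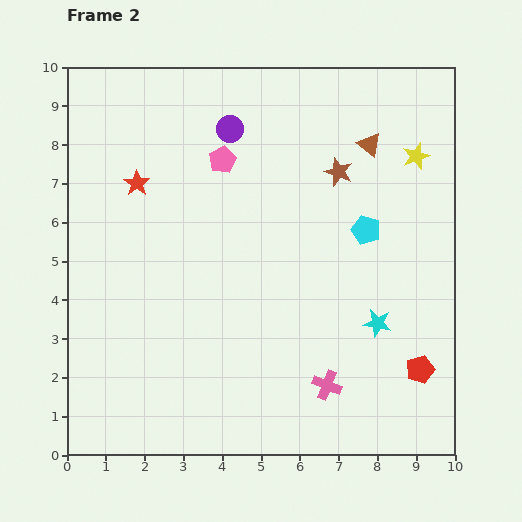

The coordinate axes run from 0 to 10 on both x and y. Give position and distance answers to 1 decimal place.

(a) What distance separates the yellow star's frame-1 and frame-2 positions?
1.6

The yellow star moved from (7.4, 7.4) to (9.0, 7.7), a distance of √(1.6² + 0.3²) ≈ 1.6.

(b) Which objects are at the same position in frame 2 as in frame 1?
the cyan pentagon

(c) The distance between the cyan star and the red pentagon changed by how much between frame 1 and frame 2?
-0.9

Distance in frame 1: 2.5. Distance in frame 2: 1.6.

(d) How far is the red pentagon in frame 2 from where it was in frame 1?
1.6

The red pentagon moved from (9.5, 3.7) to (9.1, 2.2), a distance of √(0.4² + 1.5²) ≈ 1.6.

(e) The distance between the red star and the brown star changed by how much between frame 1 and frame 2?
+1.0

Distance in frame 1: 4.2. Distance in frame 2: 5.2.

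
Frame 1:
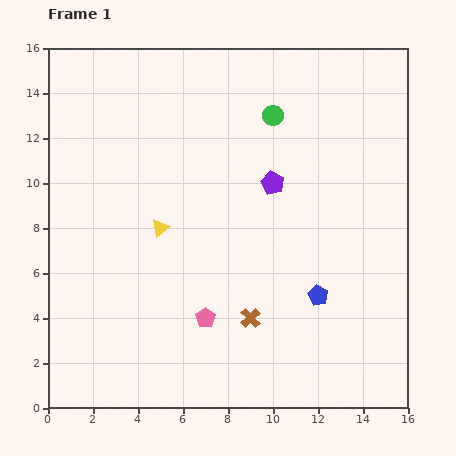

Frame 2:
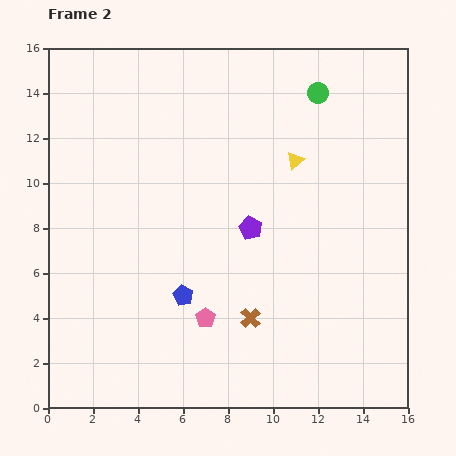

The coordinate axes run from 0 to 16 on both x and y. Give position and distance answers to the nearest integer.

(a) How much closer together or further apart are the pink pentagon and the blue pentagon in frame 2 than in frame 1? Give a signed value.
-4

Distance in frame 1: 5. Distance in frame 2: 1.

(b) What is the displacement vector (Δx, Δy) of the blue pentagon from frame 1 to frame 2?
(-6, 0)

The blue pentagon was at (12, 5) in frame 1 and (6, 5) in frame 2.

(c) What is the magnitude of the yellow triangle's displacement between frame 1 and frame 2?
7

The yellow triangle moved from (5, 8) to (11, 11), a distance of √(6² + 3²) ≈ 7.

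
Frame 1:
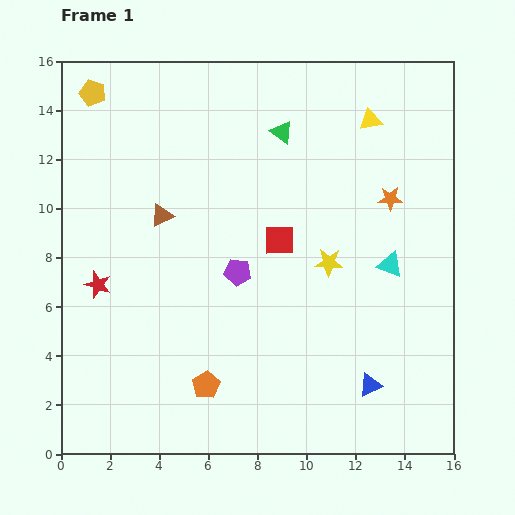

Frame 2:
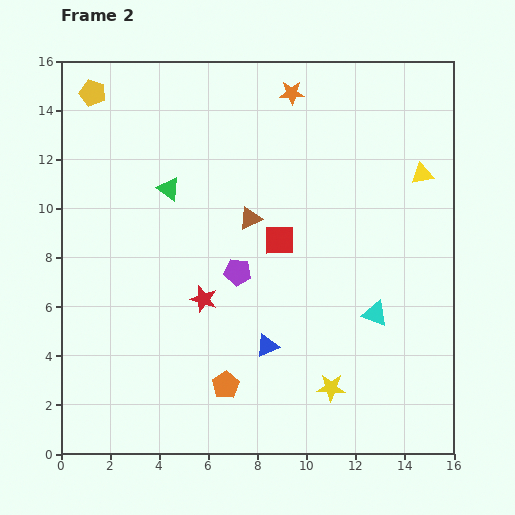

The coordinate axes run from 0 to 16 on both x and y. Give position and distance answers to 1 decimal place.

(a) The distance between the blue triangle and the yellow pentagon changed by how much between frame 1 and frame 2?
-3.9

Distance in frame 1: 16.4. Distance in frame 2: 12.5.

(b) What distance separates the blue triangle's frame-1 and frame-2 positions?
4.5

The blue triangle moved from (12.6, 2.8) to (8.4, 4.4), a distance of √(4.2² + 1.6²) ≈ 4.5.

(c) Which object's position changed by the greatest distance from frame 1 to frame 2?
the orange star

(moved 5.9; next 5.1)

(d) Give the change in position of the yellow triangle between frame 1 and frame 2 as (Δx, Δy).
(2.1, -2.2)

The yellow triangle was at (12.6, 13.6) in frame 1 and (14.7, 11.4) in frame 2.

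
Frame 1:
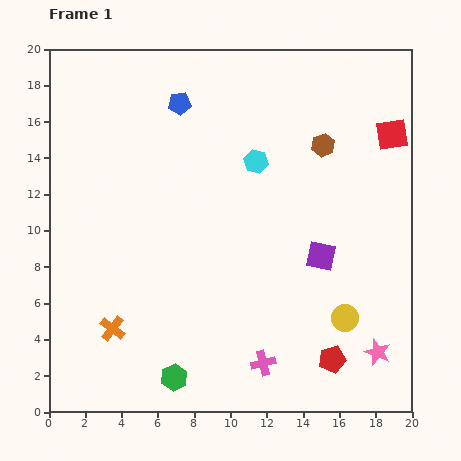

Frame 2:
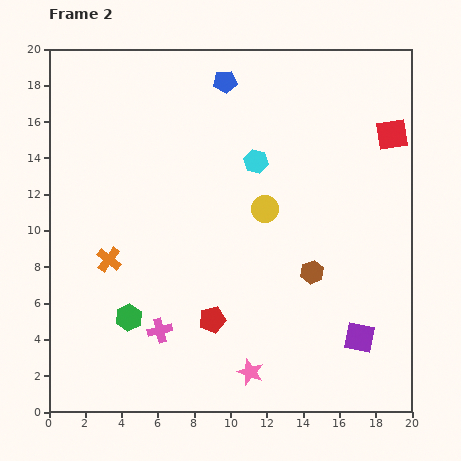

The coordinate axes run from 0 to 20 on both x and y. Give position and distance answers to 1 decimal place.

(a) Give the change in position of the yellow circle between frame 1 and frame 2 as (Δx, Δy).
(-4.4, 6.0)

The yellow circle was at (16.3, 5.2) in frame 1 and (11.9, 11.2) in frame 2.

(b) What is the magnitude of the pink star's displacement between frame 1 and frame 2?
7.1

The pink star moved from (18.1, 3.3) to (11.1, 2.2), a distance of √(7.0² + 1.1²) ≈ 7.1.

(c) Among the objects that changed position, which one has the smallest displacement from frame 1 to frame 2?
the blue pentagon

(moved 2.8)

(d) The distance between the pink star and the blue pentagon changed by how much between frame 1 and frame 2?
-1.4

Distance in frame 1: 17.5. Distance in frame 2: 16.1.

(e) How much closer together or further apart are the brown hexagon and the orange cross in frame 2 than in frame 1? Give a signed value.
-4.2

Distance in frame 1: 15.4. Distance in frame 2: 11.2.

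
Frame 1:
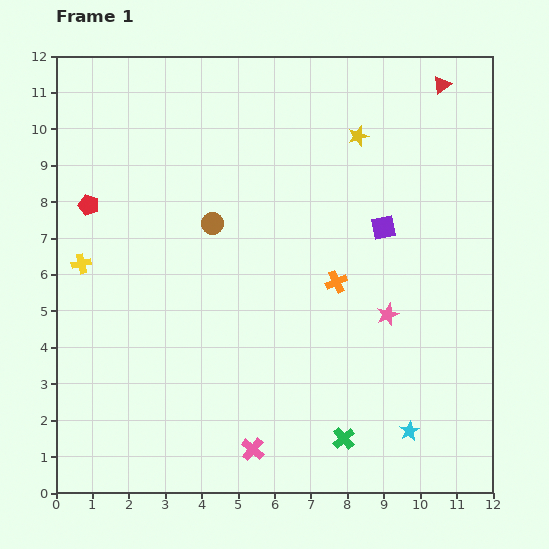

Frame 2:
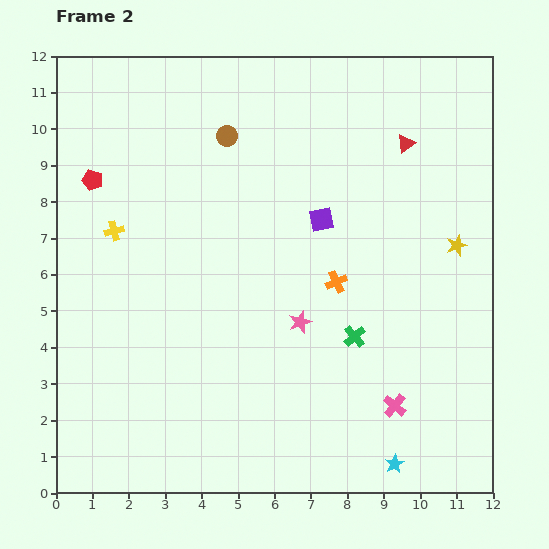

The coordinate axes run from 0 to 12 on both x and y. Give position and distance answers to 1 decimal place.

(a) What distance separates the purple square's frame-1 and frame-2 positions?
1.7

The purple square moved from (9.0, 7.3) to (7.3, 7.5), a distance of √(1.7² + 0.2²) ≈ 1.7.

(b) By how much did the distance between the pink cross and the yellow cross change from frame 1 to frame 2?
+2.2

Distance in frame 1: 6.9. Distance in frame 2: 9.1.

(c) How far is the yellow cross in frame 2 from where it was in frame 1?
1.3

The yellow cross moved from (0.7, 6.3) to (1.6, 7.2), a distance of √(0.9² + 0.9²) ≈ 1.3.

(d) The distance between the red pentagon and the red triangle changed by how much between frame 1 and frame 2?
-1.5

Distance in frame 1: 10.2. Distance in frame 2: 8.7.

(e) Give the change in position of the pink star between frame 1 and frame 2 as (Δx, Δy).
(-2.4, -0.2)

The pink star was at (9.1, 4.9) in frame 1 and (6.7, 4.7) in frame 2.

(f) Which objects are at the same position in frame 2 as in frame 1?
the orange cross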